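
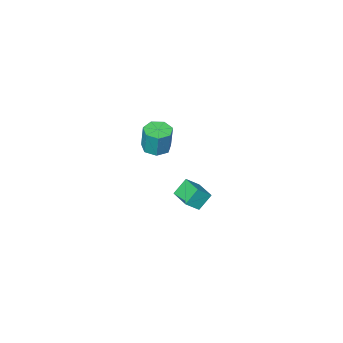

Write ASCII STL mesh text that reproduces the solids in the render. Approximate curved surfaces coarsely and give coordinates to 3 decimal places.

solid 
facet normal -0.659 0.009 0.752
outer loop
vertex -2.237 -2.624 -2.256
vertex -2.104 -1.426 -2.153
vertex -2.876 -2.505 -2.818
endloop
endfacet
facet normal -0.110 -0.990 -0.084
outer loop
vertex -2.236 -2.514 -3.547
vertex -2.237 -2.624 -2.256
vertex -2.876 -2.505 -2.818
endloop
endfacet
facet normal -0.660 0.009 0.751
outer loop
vertex -2.876 -2.505 -2.818
vertex -2.104 -1.426 -2.153
vertex -2.743 -1.307 -2.716
endloop
endfacet
facet normal -0.743 0.138 -0.654
outer loop
vertex -2.743 -1.307 -2.716
vertex -2.236 -2.514 -3.547
vertex -2.876 -2.505 -2.818
endloop
endfacet
facet normal 0.743 -0.139 0.654
outer loop
vertex -2.237 -2.624 -2.256
vertex -1.464 -1.435 -2.882
vertex -2.104 -1.426 -2.153
endloop
endfacet
facet normal -0.110 -0.990 -0.084
outer loop
vertex -1.597 -2.633 -2.984
vertex -2.237 -2.624 -2.256
vertex -2.236 -2.514 -3.547
endloop
endfacet
facet normal 0.743 -0.138 0.655
outer loop
vertex -1.597 -2.633 -2.984
vertex -1.464 -1.435 -2.882
vertex -2.237 -2.624 -2.256
endloop
endfacet
facet normal 0.110 0.990 0.084
outer loop
vertex -2.104 -1.426 -2.153
vertex -1.464 -1.435 -2.882
vertex -2.743 -1.307 -2.716
endloop
endfacet
facet normal -0.743 0.139 -0.655
outer loop
vertex -2.103 -1.316 -3.444
vertex -2.236 -2.514 -3.547
vertex -2.743 -1.307 -2.716
endloop
endfacet
facet normal 0.110 0.990 0.085
outer loop
vertex -2.743 -1.307 -2.716
vertex -1.464 -1.435 -2.882
vertex -2.103 -1.316 -3.444
endloop
endfacet
facet normal 0.660 -0.009 -0.751
outer loop
vertex -2.103 -1.316 -3.444
vertex -1.597 -2.633 -2.984
vertex -2.236 -2.514 -3.547
endloop
endfacet
facet normal 0.659 -0.009 -0.752
outer loop
vertex -1.464 -1.435 -2.882
vertex -1.597 -2.633 -2.984
vertex -2.103 -1.316 -3.444
endloop
endfacet
facet normal -0.034 -0.180 -0.983
outer loop
vertex 1.091 -0.88 2.403
vertex 0.619 -0.452 2.341
vertex 1.251 -0.358 2.302
endloop
endfacet
facet normal 0.957 -0.289 0.021
outer loop
vertex 1.091 -0.88 2.403
vertex 1.251 -0.358 2.302
vertex 1.132 -0.656 3.622
endloop
endfacet
facet normal 0.956 -0.291 0.021
outer loop
vertex 1.132 -0.656 3.622
vertex 1.251 -0.358 2.302
vertex 1.293 -0.134 3.521
endloop
endfacet
facet normal 0.032 0.180 0.983
outer loop
vertex 1.132 -0.656 3.622
vertex 1.293 -0.134 3.521
vertex 0.661 -0.228 3.559
endloop
endfacet
facet normal -0.034 -0.181 -0.983
outer loop
vertex 1.251 -0.358 2.302
vertex 0.619 -0.452 2.341
vertex 0.936 0.093 2.23
endloop
endfacet
facet normal 0.822 0.554 -0.130
outer loop
vertex 1.251 -0.358 2.302
vertex 0.936 0.093 2.23
vertex 1.293 -0.134 3.521
endloop
endfacet
facet normal 0.822 0.555 -0.130
outer loop
vertex 1.293 -0.134 3.521
vertex 0.936 0.093 2.23
vertex 0.977 0.317 3.448
endloop
endfacet
facet normal 0.032 0.182 0.983
outer loop
vertex 1.293 -0.134 3.521
vertex 0.977 0.317 3.448
vertex 0.661 -0.228 3.559
endloop
endfacet
facet normal -0.033 -0.181 -0.983
outer loop
vertex 0.936 0.093 2.23
vertex 0.619 -0.452 2.341
vertex 0.382 0.134 2.241
endloop
endfacet
facet normal 0.069 0.981 -0.183
outer loop
vertex 0.936 0.093 2.23
vertex 0.382 0.134 2.241
vertex 0.977 0.317 3.448
endloop
endfacet
facet normal 0.069 0.981 -0.183
outer loop
vertex 0.977 0.317 3.448
vertex 0.382 0.134 2.241
vertex 0.423 0.358 3.46
endloop
endfacet
facet normal 0.035 0.180 0.983
outer loop
vertex 0.977 0.317 3.448
vertex 0.423 0.358 3.46
vertex 0.661 -0.228 3.559
endloop
endfacet
facet normal -0.032 -0.181 -0.983
outer loop
vertex 0.382 0.134 2.241
vertex 0.619 -0.452 2.341
vertex 0.007 -0.267 2.327
endloop
endfacet
facet normal -0.737 0.668 -0.098
outer loop
vertex 0.382 0.134 2.241
vertex 0.007 -0.267 2.327
vertex 0.423 0.358 3.46
endloop
endfacet
facet normal -0.737 0.668 -0.098
outer loop
vertex 0.423 0.358 3.46
vertex 0.007 -0.267 2.327
vertex 0.048 -0.043 3.546
endloop
endfacet
facet normal 0.033 0.180 0.983
outer loop
vertex 0.423 0.358 3.46
vertex 0.048 -0.043 3.546
vertex 0.661 -0.228 3.559
endloop
endfacet
facet normal -0.032 -0.182 -0.983
outer loop
vertex 0.007 -0.267 2.327
vertex 0.619 -0.452 2.341
vertex 0.093 -0.807 2.424
endloop
endfacet
facet normal -0.987 -0.146 0.060
outer loop
vertex 0.007 -0.267 2.327
vertex 0.093 -0.807 2.424
vertex 0.048 -0.043 3.546
endloop
endfacet
facet normal -0.987 -0.148 0.061
outer loop
vertex 0.048 -0.043 3.546
vertex 0.093 -0.807 2.424
vertex 0.135 -0.583 3.643
endloop
endfacet
facet normal 0.034 0.182 0.983
outer loop
vertex 0.048 -0.043 3.546
vertex 0.135 -0.583 3.643
vertex 0.661 -0.228 3.559
endloop
endfacet
facet normal -0.034 -0.179 -0.983
outer loop
vertex 0.093 -0.807 2.424
vertex 0.619 -0.452 2.341
vertex 0.575 -1.08 2.457
endloop
endfacet
facet normal -0.494 -0.852 0.174
outer loop
vertex 0.093 -0.807 2.424
vertex 0.575 -1.08 2.457
vertex 0.135 -0.583 3.643
endloop
endfacet
facet normal -0.494 -0.852 0.174
outer loop
vertex 0.135 -0.583 3.643
vertex 0.575 -1.08 2.457
vertex 0.617 -0.856 3.676
endloop
endfacet
facet normal 0.035 0.181 0.983
outer loop
vertex 0.135 -0.583 3.643
vertex 0.617 -0.856 3.676
vertex 0.661 -0.228 3.559
endloop
endfacet
facet normal -0.033 -0.179 -0.983
outer loop
vertex 0.575 -1.08 2.457
vertex 0.619 -0.452 2.341
vertex 1.091 -0.88 2.403
endloop
endfacet
facet normal 0.371 -0.915 0.155
outer loop
vertex 0.575 -1.08 2.457
vertex 1.091 -0.88 2.403
vertex 0.617 -0.856 3.676
endloop
endfacet
facet normal 0.372 -0.915 0.156
outer loop
vertex 0.617 -0.856 3.676
vertex 1.091 -0.88 2.403
vertex 1.132 -0.656 3.622
endloop
endfacet
facet normal 0.033 0.181 0.983
outer loop
vertex 0.617 -0.856 3.676
vertex 1.132 -0.656 3.622
vertex 0.661 -0.228 3.559
endloop
endfacet

endsolid


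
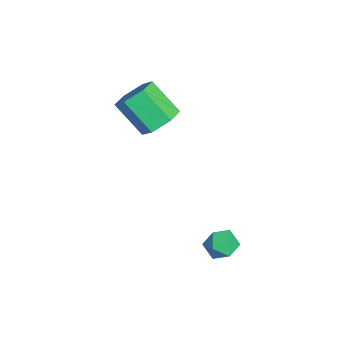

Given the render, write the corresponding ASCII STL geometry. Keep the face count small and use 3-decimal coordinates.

solid 
facet normal 0.448 0.559 -0.698
outer loop
vertex -2.581 -3.075 2.425
vertex -3.2 -3.424 1.749
vertex -3.428 -2.614 2.251
endloop
endfacet
facet normal 0.229 0.683 0.693
outer loop
vertex -2.581 -3.075 2.425
vertex -3.428 -2.614 2.251
vertex -3.441 -4.147 3.766
endloop
endfacet
facet normal 0.230 0.683 0.693
outer loop
vertex -3.441 -4.147 3.766
vertex -3.428 -2.614 2.251
vertex -4.288 -3.685 3.592
endloop
endfacet
facet normal -0.448 -0.558 0.699
outer loop
vertex -3.441 -4.147 3.766
vertex -4.288 -3.685 3.592
vertex -4.06 -4.496 3.091
endloop
endfacet
facet normal 0.447 0.559 -0.698
outer loop
vertex -3.428 -2.614 2.251
vertex -3.2 -3.424 1.749
vertex -4.047 -2.962 1.576
endloop
endfacet
facet normal -0.633 0.750 0.193
outer loop
vertex -3.428 -2.614 2.251
vertex -4.047 -2.962 1.576
vertex -4.288 -3.685 3.592
endloop
endfacet
facet normal -0.634 0.749 0.193
outer loop
vertex -4.288 -3.685 3.592
vertex -4.047 -2.962 1.576
vertex -4.906 -4.034 2.917
endloop
endfacet
facet normal -0.448 -0.558 0.699
outer loop
vertex -4.288 -3.685 3.592
vertex -4.906 -4.034 2.917
vertex -4.06 -4.496 3.091
endloop
endfacet
facet normal 0.447 0.558 -0.699
outer loop
vertex -4.047 -2.962 1.576
vertex -3.2 -3.424 1.749
vertex -3.819 -3.773 1.074
endloop
endfacet
facet normal -0.864 0.067 -0.500
outer loop
vertex -4.047 -2.962 1.576
vertex -3.819 -3.773 1.074
vertex -4.906 -4.034 2.917
endloop
endfacet
facet normal -0.864 0.068 -0.500
outer loop
vertex -4.906 -4.034 2.917
vertex -3.819 -3.773 1.074
vertex -4.679 -4.845 2.415
endloop
endfacet
facet normal -0.448 -0.558 0.698
outer loop
vertex -4.906 -4.034 2.917
vertex -4.679 -4.845 2.415
vertex -4.06 -4.496 3.091
endloop
endfacet
facet normal 0.448 0.558 -0.699
outer loop
vertex -3.819 -3.773 1.074
vertex -3.2 -3.424 1.749
vertex -2.972 -4.235 1.248
endloop
endfacet
facet normal -0.230 -0.683 -0.693
outer loop
vertex -3.819 -3.773 1.074
vertex -2.972 -4.235 1.248
vertex -4.679 -4.845 2.415
endloop
endfacet
facet normal -0.230 -0.683 -0.693
outer loop
vertex -4.679 -4.845 2.415
vertex -2.972 -4.235 1.248
vertex -3.832 -5.306 2.589
endloop
endfacet
facet normal -0.448 -0.559 0.698
outer loop
vertex -4.679 -4.845 2.415
vertex -3.832 -5.306 2.589
vertex -4.06 -4.496 3.091
endloop
endfacet
facet normal 0.448 0.558 -0.699
outer loop
vertex -2.972 -4.235 1.248
vertex -3.2 -3.424 1.749
vertex -2.354 -3.886 1.923
endloop
endfacet
facet normal 0.633 -0.750 -0.192
outer loop
vertex -2.972 -4.235 1.248
vertex -2.354 -3.886 1.923
vertex -3.832 -5.306 2.589
endloop
endfacet
facet normal 0.633 -0.750 -0.194
outer loop
vertex -3.832 -5.306 2.589
vertex -2.354 -3.886 1.923
vertex -3.213 -4.958 3.264
endloop
endfacet
facet normal -0.447 -0.559 0.698
outer loop
vertex -3.832 -5.306 2.589
vertex -3.213 -4.958 3.264
vertex -4.06 -4.496 3.091
endloop
endfacet
facet normal 0.448 0.558 -0.698
outer loop
vertex -2.354 -3.886 1.923
vertex -3.2 -3.424 1.749
vertex -2.581 -3.075 2.425
endloop
endfacet
facet normal 0.864 -0.067 0.499
outer loop
vertex -2.354 -3.886 1.923
vertex -2.581 -3.075 2.425
vertex -3.213 -4.958 3.264
endloop
endfacet
facet normal 0.863 -0.067 0.500
outer loop
vertex -3.213 -4.958 3.264
vertex -2.581 -3.075 2.425
vertex -3.441 -4.147 3.766
endloop
endfacet
facet normal -0.447 -0.558 0.699
outer loop
vertex -3.213 -4.958 3.264
vertex -3.441 -4.147 3.766
vertex -4.06 -4.496 3.091
endloop
endfacet
facet normal -0.136 0.197 0.971
outer loop
vertex 0.847 -1.021 -1.893
vertex 1.134 -1.754 -1.704
vertex 1.639 -1.124 -1.761
endloop
endfacet
facet normal 0.002 0.794 0.608
outer loop
vertex 0.847 -1.021 -1.893
vertex 1.639 -1.124 -1.761
vertex 1.388 -0.656 -2.372
endloop
endfacet
facet normal -0.495 0.863 0.098
outer loop
vertex 0.847 -1.021 -1.893
vertex 1.388 -0.656 -2.372
vertex 0.728 -0.998 -2.693
endloop
endfacet
facet normal -0.940 0.308 0.149
outer loop
vertex 0.847 -1.021 -1.893
vertex 0.728 -0.998 -2.693
vertex 0.571 -1.676 -2.28
endloop
endfacet
facet normal -0.718 -0.104 0.688
outer loop
vertex 0.847 -1.021 -1.893
vertex 0.571 -1.676 -2.28
vertex 1.134 -1.754 -1.704
endloop
endfacet
facet normal 0.636 0.716 0.287
outer loop
vertex 1.388 -0.656 -2.372
vertex 1.639 -1.124 -1.761
vertex 2.009 -1.164 -2.48
endloop
endfacet
facet normal 0.412 -0.251 0.876
outer loop
vertex 1.639 -1.124 -1.761
vertex 1.134 -1.754 -1.704
vertex 1.852 -1.842 -2.067
endloop
endfacet
facet normal -0.530 -0.737 0.419
outer loop
vertex 1.134 -1.754 -1.704
vertex 0.571 -1.676 -2.28
vertex 1.192 -2.184 -2.388
endloop
endfacet
facet normal -0.889 -0.070 -0.453
outer loop
vertex 0.571 -1.676 -2.28
vertex 0.728 -0.998 -2.693
vertex 0.941 -1.716 -2.999
endloop
endfacet
facet normal -0.169 0.828 -0.535
outer loop
vertex 0.728 -0.998 -2.693
vertex 1.388 -0.656 -2.372
vertex 1.446 -1.086 -3.056
endloop
endfacet
facet normal 0.940 -0.308 -0.149
outer loop
vertex 1.733 -1.819 -2.867
vertex 2.009 -1.164 -2.48
vertex 1.852 -1.842 -2.067
endloop
endfacet
facet normal 0.495 -0.863 -0.098
outer loop
vertex 1.733 -1.819 -2.867
vertex 1.852 -1.842 -2.067
vertex 1.192 -2.184 -2.388
endloop
endfacet
facet normal -0.002 -0.794 -0.608
outer loop
vertex 1.733 -1.819 -2.867
vertex 1.192 -2.184 -2.388
vertex 0.941 -1.716 -2.999
endloop
endfacet
facet normal 0.136 -0.197 -0.971
outer loop
vertex 1.733 -1.819 -2.867
vertex 0.941 -1.716 -2.999
vertex 1.446 -1.086 -3.056
endloop
endfacet
facet normal 0.718 0.104 -0.688
outer loop
vertex 1.733 -1.819 -2.867
vertex 1.446 -1.086 -3.056
vertex 2.009 -1.164 -2.48
endloop
endfacet
facet normal 0.889 0.070 0.453
outer loop
vertex 1.852 -1.842 -2.067
vertex 2.009 -1.164 -2.48
vertex 1.639 -1.124 -1.761
endloop
endfacet
facet normal 0.169 -0.828 0.535
outer loop
vertex 1.192 -2.184 -2.388
vertex 1.852 -1.842 -2.067
vertex 1.134 -1.754 -1.704
endloop
endfacet
facet normal -0.636 -0.716 -0.287
outer loop
vertex 0.941 -1.716 -2.999
vertex 1.192 -2.184 -2.388
vertex 0.571 -1.676 -2.28
endloop
endfacet
facet normal -0.412 0.251 -0.876
outer loop
vertex 1.446 -1.086 -3.056
vertex 0.941 -1.716 -2.999
vertex 0.728 -0.998 -2.693
endloop
endfacet
facet normal 0.530 0.737 -0.419
outer loop
vertex 2.009 -1.164 -2.48
vertex 1.446 -1.086 -3.056
vertex 1.388 -0.656 -2.372
endloop
endfacet

endsolid


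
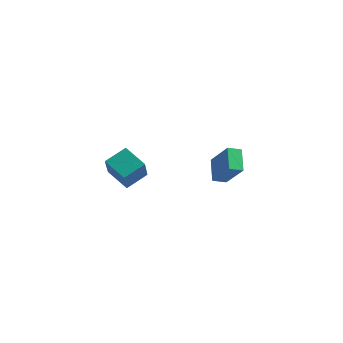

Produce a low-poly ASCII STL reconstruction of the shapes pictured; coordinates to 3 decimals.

solid 
facet normal -0.875 0.166 0.456
outer loop
vertex -3.96 -0.037 0.79
vertex -3.35 1.238 1.496
vertex -4.594 1.187 -0.873
endloop
endfacet
facet normal -0.386 -0.807 -0.447
outer loop
vertex -3.09 0.902 -1.656
vertex -3.96 -0.037 0.79
vertex -4.594 1.187 -0.873
endloop
endfacet
facet normal -0.875 0.165 0.456
outer loop
vertex -4.594 1.187 -0.873
vertex -3.35 1.238 1.496
vertex -3.985 2.462 -0.167
endloop
endfacet
facet normal -0.294 0.567 -0.770
outer loop
vertex -3.985 2.462 -0.167
vertex -3.09 0.902 -1.656
vertex -4.594 1.187 -0.873
endloop
endfacet
facet normal 0.293 -0.567 0.770
outer loop
vertex -3.96 -0.037 0.79
vertex -1.846 0.953 0.713
vertex -3.35 1.238 1.496
endloop
endfacet
facet normal -0.385 -0.807 -0.447
outer loop
vertex -2.455 -0.322 0.007
vertex -3.96 -0.037 0.79
vertex -3.09 0.902 -1.656
endloop
endfacet
facet normal 0.293 -0.567 0.770
outer loop
vertex -2.455 -0.322 0.007
vertex -1.846 0.953 0.713
vertex -3.96 -0.037 0.79
endloop
endfacet
facet normal 0.386 0.807 0.447
outer loop
vertex -3.35 1.238 1.496
vertex -1.846 0.953 0.713
vertex -3.985 2.462 -0.167
endloop
endfacet
facet normal -0.293 0.567 -0.770
outer loop
vertex -2.48 2.177 -0.95
vertex -3.09 0.902 -1.656
vertex -3.985 2.462 -0.167
endloop
endfacet
facet normal 0.385 0.807 0.447
outer loop
vertex -3.985 2.462 -0.167
vertex -1.846 0.953 0.713
vertex -2.48 2.177 -0.95
endloop
endfacet
facet normal 0.874 -0.166 -0.456
outer loop
vertex -2.48 2.177 -0.95
vertex -2.455 -0.322 0.007
vertex -3.09 0.902 -1.656
endloop
endfacet
facet normal 0.875 -0.166 -0.455
outer loop
vertex -1.846 0.953 0.713
vertex -2.455 -0.322 0.007
vertex -2.48 2.177 -0.95
endloop
endfacet
facet normal -0.630 0.233 -0.741
outer loop
vertex 2.331 1.362 2.111
vertex 2.877 1.984 1.842
vertex 3.063 0.307 1.156
endloop
endfacet
facet normal -0.628 -0.715 0.309
outer loop
vertex 4.443 -0.204 2.778
vertex 2.331 1.362 2.111
vertex 3.063 0.307 1.156
endloop
endfacet
facet normal -0.630 0.233 -0.741
outer loop
vertex 3.063 0.307 1.156
vertex 2.877 1.984 1.842
vertex 3.609 0.928 0.887
endloop
endfacet
facet normal 0.457 -0.660 -0.597
outer loop
vertex 3.609 0.928 0.887
vertex 4.443 -0.204 2.778
vertex 3.063 0.307 1.156
endloop
endfacet
facet normal -0.457 0.659 0.597
outer loop
vertex 2.331 1.362 2.111
vertex 4.257 1.473 3.464
vertex 2.877 1.984 1.842
endloop
endfacet
facet normal -0.628 -0.715 0.309
outer loop
vertex 3.711 0.852 3.733
vertex 2.331 1.362 2.111
vertex 4.443 -0.204 2.778
endloop
endfacet
facet normal -0.457 0.660 0.596
outer loop
vertex 3.711 0.852 3.733
vertex 4.257 1.473 3.464
vertex 2.331 1.362 2.111
endloop
endfacet
facet normal 0.628 0.715 -0.309
outer loop
vertex 2.877 1.984 1.842
vertex 4.257 1.473 3.464
vertex 3.609 0.928 0.887
endloop
endfacet
facet normal 0.457 -0.659 -0.597
outer loop
vertex 4.989 0.418 2.509
vertex 4.443 -0.204 2.778
vertex 3.609 0.928 0.887
endloop
endfacet
facet normal 0.627 0.715 -0.309
outer loop
vertex 3.609 0.928 0.887
vertex 4.257 1.473 3.464
vertex 4.989 0.418 2.509
endloop
endfacet
facet normal 0.630 -0.233 0.741
outer loop
vertex 4.989 0.418 2.509
vertex 3.711 0.852 3.733
vertex 4.443 -0.204 2.778
endloop
endfacet
facet normal 0.630 -0.233 0.741
outer loop
vertex 4.257 1.473 3.464
vertex 3.711 0.852 3.733
vertex 4.989 0.418 2.509
endloop
endfacet

endsolid


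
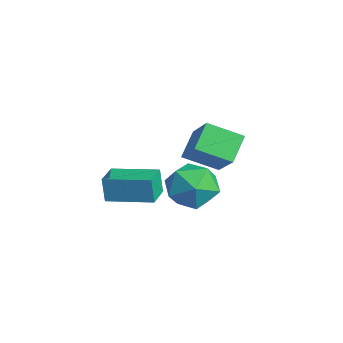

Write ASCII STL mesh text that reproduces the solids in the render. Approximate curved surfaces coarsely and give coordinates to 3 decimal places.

solid 
facet normal -0.595 -0.792 -0.135
outer loop
vertex -3.344 0.516 -2.766
vertex -4.152 1.143 -2.882
vertex -3.172 0.555 -3.751
endloop
endfacet
facet normal 0.785 -0.609 0.113
outer loop
vertex -2.148 1.917 -3.518
vertex -3.344 0.516 -2.766
vertex -3.172 0.555 -3.751
endloop
endfacet
facet normal -0.596 -0.792 -0.136
outer loop
vertex -3.172 0.555 -3.751
vertex -4.152 1.143 -2.882
vertex -3.98 1.183 -3.867
endloop
endfacet
facet normal 0.172 0.039 -0.984
outer loop
vertex -3.98 1.183 -3.867
vertex -2.148 1.917 -3.518
vertex -3.172 0.555 -3.751
endloop
endfacet
facet normal -0.172 -0.039 0.984
outer loop
vertex -3.344 0.516 -2.766
vertex -3.128 2.505 -2.649
vertex -4.152 1.143 -2.882
endloop
endfacet
facet normal 0.785 -0.610 0.112
outer loop
vertex -2.32 1.877 -2.533
vertex -3.344 0.516 -2.766
vertex -2.148 1.917 -3.518
endloop
endfacet
facet normal -0.172 -0.039 0.984
outer loop
vertex -2.32 1.877 -2.533
vertex -3.128 2.505 -2.649
vertex -3.344 0.516 -2.766
endloop
endfacet
facet normal -0.785 0.609 -0.112
outer loop
vertex -4.152 1.143 -2.882
vertex -3.128 2.505 -2.649
vertex -3.98 1.183 -3.867
endloop
endfacet
facet normal 0.172 0.039 -0.984
outer loop
vertex -2.956 2.544 -3.634
vertex -2.148 1.917 -3.518
vertex -3.98 1.183 -3.867
endloop
endfacet
facet normal -0.785 0.610 -0.113
outer loop
vertex -3.98 1.183 -3.867
vertex -3.128 2.505 -2.649
vertex -2.956 2.544 -3.634
endloop
endfacet
facet normal 0.595 0.792 0.136
outer loop
vertex -2.956 2.544 -3.634
vertex -2.32 1.877 -2.533
vertex -2.148 1.917 -3.518
endloop
endfacet
facet normal 0.596 0.792 0.135
outer loop
vertex -3.128 2.505 -2.649
vertex -2.32 1.877 -2.533
vertex -2.956 2.544 -3.634
endloop
endfacet
facet normal -0.522 0.581 0.624
outer loop
vertex -1.653 3.091 -0.07
vertex -0.352 3.006 1.097
vertex -1.098 4.171 -0.612
endloop
endfacet
facet normal -0.744 0.048 -0.667
outer loop
vertex -0.508 3.514 -1.317
vertex -1.653 3.091 -0.07
vertex -1.098 4.171 -0.612
endloop
endfacet
facet normal -0.522 0.581 0.624
outer loop
vertex -1.098 4.171 -0.612
vertex -0.352 3.006 1.097
vertex 0.203 4.086 0.556
endloop
endfacet
facet normal 0.418 0.812 -0.407
outer loop
vertex 0.203 4.086 0.556
vertex -0.508 3.514 -1.317
vertex -1.098 4.171 -0.612
endloop
endfacet
facet normal -0.418 -0.812 0.407
outer loop
vertex -1.653 3.091 -0.07
vertex 0.238 2.349 0.392
vertex -0.352 3.006 1.097
endloop
endfacet
facet normal -0.744 0.048 -0.667
outer loop
vertex -1.063 2.434 -0.776
vertex -1.653 3.091 -0.07
vertex -0.508 3.514 -1.317
endloop
endfacet
facet normal -0.418 -0.812 0.407
outer loop
vertex -1.063 2.434 -0.776
vertex 0.238 2.349 0.392
vertex -1.653 3.091 -0.07
endloop
endfacet
facet normal 0.744 -0.048 0.667
outer loop
vertex -0.352 3.006 1.097
vertex 0.238 2.349 0.392
vertex 0.203 4.086 0.556
endloop
endfacet
facet normal 0.418 0.812 -0.407
outer loop
vertex 0.793 3.429 -0.15
vertex -0.508 3.514 -1.317
vertex 0.203 4.086 0.556
endloop
endfacet
facet normal 0.744 -0.048 0.666
outer loop
vertex 0.203 4.086 0.556
vertex 0.238 2.349 0.392
vertex 0.793 3.429 -0.15
endloop
endfacet
facet normal 0.522 -0.581 -0.624
outer loop
vertex 0.793 3.429 -0.15
vertex -1.063 2.434 -0.776
vertex -0.508 3.514 -1.317
endloop
endfacet
facet normal 0.522 -0.581 -0.624
outer loop
vertex 0.238 2.349 0.392
vertex -1.063 2.434 -0.776
vertex 0.793 3.429 -0.15
endloop
endfacet
facet normal -0.280 0.024 0.960
outer loop
vertex -3.54 3.699 -2.873
vertex -2.816 2.942 -2.643
vertex -2.544 3.978 -2.59
endloop
endfacet
facet normal -0.371 0.661 0.652
outer loop
vertex -3.54 3.699 -2.873
vertex -2.544 3.978 -2.59
vertex -3.038 4.492 -3.392
endloop
endfacet
facet normal -0.811 0.577 0.096
outer loop
vertex -3.54 3.699 -2.873
vertex -3.038 4.492 -3.392
vertex -3.614 3.773 -3.941
endloop
endfacet
facet normal -0.992 -0.112 0.061
outer loop
vertex -3.54 3.699 -2.873
vertex -3.614 3.773 -3.941
vertex -3.477 2.815 -3.478
endloop
endfacet
facet normal -0.664 -0.454 0.594
outer loop
vertex -3.54 3.699 -2.873
vertex -3.477 2.815 -3.478
vertex -2.816 2.942 -2.643
endloop
endfacet
facet normal 0.261 0.878 0.402
outer loop
vertex -3.038 4.492 -3.392
vertex -2.544 3.978 -2.59
vertex -2.003 4.225 -3.482
endloop
endfacet
facet normal 0.409 -0.153 0.900
outer loop
vertex -2.544 3.978 -2.59
vertex -2.816 2.942 -2.643
vertex -1.866 3.267 -3.019
endloop
endfacet
facet normal -0.212 -0.927 0.309
outer loop
vertex -2.816 2.942 -2.643
vertex -3.477 2.815 -3.478
vertex -2.442 2.548 -3.568
endloop
endfacet
facet normal -0.743 -0.374 -0.554
outer loop
vertex -3.477 2.815 -3.478
vertex -3.614 3.773 -3.941
vertex -2.936 3.062 -4.37
endloop
endfacet
facet normal -0.451 0.741 -0.498
outer loop
vertex -3.614 3.773 -3.941
vertex -3.038 4.492 -3.392
vertex -2.664 4.098 -4.317
endloop
endfacet
facet normal 0.992 0.112 -0.061
outer loop
vertex -1.94 3.341 -4.087
vertex -2.003 4.225 -3.482
vertex -1.866 3.267 -3.019
endloop
endfacet
facet normal 0.811 -0.577 -0.096
outer loop
vertex -1.94 3.341 -4.087
vertex -1.866 3.267 -3.019
vertex -2.442 2.548 -3.568
endloop
endfacet
facet normal 0.371 -0.661 -0.652
outer loop
vertex -1.94 3.341 -4.087
vertex -2.442 2.548 -3.568
vertex -2.936 3.062 -4.37
endloop
endfacet
facet normal 0.280 -0.024 -0.960
outer loop
vertex -1.94 3.341 -4.087
vertex -2.936 3.062 -4.37
vertex -2.664 4.098 -4.317
endloop
endfacet
facet normal 0.664 0.454 -0.594
outer loop
vertex -1.94 3.341 -4.087
vertex -2.664 4.098 -4.317
vertex -2.003 4.225 -3.482
endloop
endfacet
facet normal 0.743 0.374 0.554
outer loop
vertex -1.866 3.267 -3.019
vertex -2.003 4.225 -3.482
vertex -2.544 3.978 -2.59
endloop
endfacet
facet normal 0.451 -0.741 0.498
outer loop
vertex -2.442 2.548 -3.568
vertex -1.866 3.267 -3.019
vertex -2.816 2.942 -2.643
endloop
endfacet
facet normal -0.261 -0.878 -0.402
outer loop
vertex -2.936 3.062 -4.37
vertex -2.442 2.548 -3.568
vertex -3.477 2.815 -3.478
endloop
endfacet
facet normal -0.409 0.153 -0.900
outer loop
vertex -2.664 4.098 -4.317
vertex -2.936 3.062 -4.37
vertex -3.614 3.773 -3.941
endloop
endfacet
facet normal 0.212 0.927 -0.309
outer loop
vertex -2.003 4.225 -3.482
vertex -2.664 4.098 -4.317
vertex -3.038 4.492 -3.392
endloop
endfacet

endsolid


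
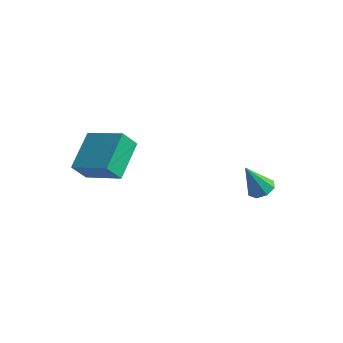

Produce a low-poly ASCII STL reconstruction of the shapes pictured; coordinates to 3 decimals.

solid 
facet normal -0.906 0.109 -0.410
outer loop
vertex -3.0 -4.396 0.272
vertex -3.159 -2.644 1.091
vertex -2.567 -3.963 -0.569
endloop
endfacet
facet normal 0.082 -0.903 -0.422
outer loop
vertex -0.801 -4.176 0.229
vertex -3.0 -4.396 0.272
vertex -2.567 -3.963 -0.569
endloop
endfacet
facet normal -0.906 0.110 -0.410
outer loop
vertex -2.567 -3.963 -0.569
vertex -3.159 -2.644 1.091
vertex -2.726 -2.212 0.25
endloop
endfacet
facet normal 0.416 0.416 -0.809
outer loop
vertex -2.726 -2.212 0.25
vertex -0.801 -4.176 0.229
vertex -2.567 -3.963 -0.569
endloop
endfacet
facet normal -0.416 -0.416 0.809
outer loop
vertex -3.0 -4.396 0.272
vertex -1.393 -2.857 1.889
vertex -3.159 -2.644 1.091
endloop
endfacet
facet normal 0.082 -0.903 -0.422
outer loop
vertex -1.234 -4.608 1.07
vertex -3.0 -4.396 0.272
vertex -0.801 -4.176 0.229
endloop
endfacet
facet normal -0.415 -0.416 0.809
outer loop
vertex -1.234 -4.608 1.07
vertex -1.393 -2.857 1.889
vertex -3.0 -4.396 0.272
endloop
endfacet
facet normal -0.082 0.903 0.422
outer loop
vertex -3.159 -2.644 1.091
vertex -1.393 -2.857 1.889
vertex -2.726 -2.212 0.25
endloop
endfacet
facet normal 0.415 0.416 -0.809
outer loop
vertex -0.96 -2.424 1.048
vertex -0.801 -4.176 0.229
vertex -2.726 -2.212 0.25
endloop
endfacet
facet normal -0.082 0.903 0.422
outer loop
vertex -2.726 -2.212 0.25
vertex -1.393 -2.857 1.889
vertex -0.96 -2.424 1.048
endloop
endfacet
facet normal 0.906 -0.109 0.410
outer loop
vertex -0.96 -2.424 1.048
vertex -1.234 -4.608 1.07
vertex -0.801 -4.176 0.229
endloop
endfacet
facet normal 0.906 -0.109 0.410
outer loop
vertex -1.393 -2.857 1.889
vertex -1.234 -4.608 1.07
vertex -0.96 -2.424 1.048
endloop
endfacet
facet normal 0.385 0.210 -0.898
outer loop
vertex 3.265 2.273 -3.609
vertex 2.876 1.803 -3.886
vertex 2.812 2.458 -3.76
endloop
endfacet
facet normal 0.109 0.775 0.622
outer loop
vertex 3.265 2.273 -3.609
vertex 2.812 2.458 -3.76
vertex 2.244 1.457 -2.414
endloop
endfacet
facet normal 0.386 0.210 -0.898
outer loop
vertex 2.812 2.458 -3.76
vertex 2.876 1.803 -3.886
vertex 2.396 2.26 -3.985
endloop
endfacet
facet normal -0.547 0.765 0.338
outer loop
vertex 2.812 2.458 -3.76
vertex 2.396 2.26 -3.985
vertex 2.244 1.457 -2.414
endloop
endfacet
facet normal 0.387 0.212 -0.898
outer loop
vertex 2.396 2.26 -3.985
vertex 2.876 1.803 -3.886
vertex 2.261 1.794 -4.153
endloop
endfacet
facet normal -0.964 0.264 0.042
outer loop
vertex 2.396 2.26 -3.985
vertex 2.261 1.794 -4.153
vertex 2.244 1.457 -2.414
endloop
endfacet
facet normal 0.387 0.211 -0.898
outer loop
vertex 2.261 1.794 -4.153
vertex 2.876 1.803 -3.886
vertex 2.487 1.334 -4.164
endloop
endfacet
facet normal -0.894 -0.437 -0.093
outer loop
vertex 2.261 1.794 -4.153
vertex 2.487 1.334 -4.164
vertex 2.244 1.457 -2.414
endloop
endfacet
facet normal 0.386 0.212 -0.898
outer loop
vertex 2.487 1.334 -4.164
vertex 2.876 1.803 -3.886
vertex 2.941 1.148 -4.013
endloop
endfacet
facet normal -0.382 -0.924 0.012
outer loop
vertex 2.487 1.334 -4.164
vertex 2.941 1.148 -4.013
vertex 2.244 1.457 -2.414
endloop
endfacet
facet normal 0.384 0.212 -0.898
outer loop
vertex 2.941 1.148 -4.013
vertex 2.876 1.803 -3.886
vertex 3.357 1.347 -3.788
endloop
endfacet
facet normal 0.276 -0.914 0.297
outer loop
vertex 2.941 1.148 -4.013
vertex 3.357 1.347 -3.788
vertex 2.244 1.457 -2.414
endloop
endfacet
facet normal 0.385 0.213 -0.898
outer loop
vertex 3.357 1.347 -3.788
vertex 2.876 1.803 -3.886
vertex 3.491 1.813 -3.62
endloop
endfacet
facet normal 0.691 -0.413 0.593
outer loop
vertex 3.357 1.347 -3.788
vertex 3.491 1.813 -3.62
vertex 2.244 1.457 -2.414
endloop
endfacet
facet normal 0.385 0.211 -0.898
outer loop
vertex 3.491 1.813 -3.62
vertex 2.876 1.803 -3.886
vertex 3.265 2.273 -3.609
endloop
endfacet
facet normal 0.622 0.288 0.728
outer loop
vertex 3.491 1.813 -3.62
vertex 3.265 2.273 -3.609
vertex 2.244 1.457 -2.414
endloop
endfacet

endsolid


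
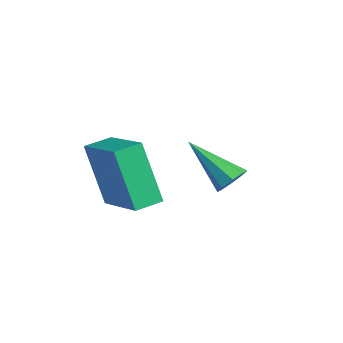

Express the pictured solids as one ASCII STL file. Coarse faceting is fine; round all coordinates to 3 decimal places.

solid 
facet normal -0.925 -0.092 -0.369
outer loop
vertex -1.54 -1.712 1.72
vertex -1.655 -0.884 1.802
vertex -0.816 -1.426 -0.165
endloop
endfacet
facet normal 0.137 -0.986 -0.097
outer loop
vertex 0.895 -1.256 0.518
vertex -1.54 -1.712 1.72
vertex -0.816 -1.426 -0.165
endloop
endfacet
facet normal -0.925 -0.092 -0.369
outer loop
vertex -0.816 -1.426 -0.165
vertex -1.655 -0.884 1.802
vertex -0.931 -0.598 -0.083
endloop
endfacet
facet normal 0.355 0.141 -0.924
outer loop
vertex -0.931 -0.598 -0.083
vertex 0.895 -1.256 0.518
vertex -0.816 -1.426 -0.165
endloop
endfacet
facet normal -0.355 -0.141 0.924
outer loop
vertex -1.54 -1.712 1.72
vertex 0.056 -0.714 2.485
vertex -1.655 -0.884 1.802
endloop
endfacet
facet normal 0.137 -0.986 -0.097
outer loop
vertex 0.171 -1.542 2.403
vertex -1.54 -1.712 1.72
vertex 0.895 -1.256 0.518
endloop
endfacet
facet normal -0.355 -0.141 0.924
outer loop
vertex 0.171 -1.542 2.403
vertex 0.056 -0.714 2.485
vertex -1.54 -1.712 1.72
endloop
endfacet
facet normal -0.137 0.986 0.097
outer loop
vertex -1.655 -0.884 1.802
vertex 0.056 -0.714 2.485
vertex -0.931 -0.598 -0.083
endloop
endfacet
facet normal 0.355 0.141 -0.924
outer loop
vertex 0.78 -0.428 0.6
vertex 0.895 -1.256 0.518
vertex -0.931 -0.598 -0.083
endloop
endfacet
facet normal -0.137 0.986 0.097
outer loop
vertex -0.931 -0.598 -0.083
vertex 0.056 -0.714 2.485
vertex 0.78 -0.428 0.6
endloop
endfacet
facet normal 0.925 0.092 0.369
outer loop
vertex 0.78 -0.428 0.6
vertex 0.171 -1.542 2.403
vertex 0.895 -1.256 0.518
endloop
endfacet
facet normal 0.925 0.092 0.369
outer loop
vertex 0.056 -0.714 2.485
vertex 0.171 -1.542 2.403
vertex 0.78 -0.428 0.6
endloop
endfacet
facet normal 0.691 0.417 -0.590
outer loop
vertex -0.495 2.512 0.206
vertex -0.751 2.309 -0.237
vertex -0.785 2.776 0.053
endloop
endfacet
facet normal 0.025 0.521 0.853
outer loop
vertex -0.495 2.512 0.206
vertex -0.785 2.776 0.053
vertex -2.009 1.551 0.837
endloop
endfacet
facet normal 0.691 0.417 -0.590
outer loop
vertex -0.785 2.776 0.053
vertex -0.751 2.309 -0.237
vertex -1.055 2.766 -0.27
endloop
endfacet
facet normal -0.507 0.763 0.400
outer loop
vertex -0.785 2.776 0.053
vertex -1.055 2.766 -0.27
vertex -2.009 1.551 0.837
endloop
endfacet
facet normal 0.692 0.418 -0.588
outer loop
vertex -1.055 2.766 -0.27
vertex -0.751 2.309 -0.237
vertex -1.146 2.489 -0.574
endloop
endfacet
facet normal -0.849 0.491 -0.193
outer loop
vertex -1.055 2.766 -0.27
vertex -1.146 2.489 -0.574
vertex -2.009 1.551 0.837
endloop
endfacet
facet normal 0.692 0.417 -0.589
outer loop
vertex -1.146 2.489 -0.574
vertex -0.751 2.309 -0.237
vertex -1.006 2.107 -0.68
endloop
endfacet
facet normal -0.803 -0.133 -0.580
outer loop
vertex -1.146 2.489 -0.574
vertex -1.006 2.107 -0.68
vertex -2.009 1.551 0.837
endloop
endfacet
facet normal 0.692 0.417 -0.589
outer loop
vertex -1.006 2.107 -0.68
vertex -0.751 2.309 -0.237
vertex -0.716 1.843 -0.526
endloop
endfacet
facet normal -0.395 -0.747 -0.535
outer loop
vertex -1.006 2.107 -0.68
vertex -0.716 1.843 -0.526
vertex -2.009 1.551 0.837
endloop
endfacet
facet normal 0.693 0.417 -0.588
outer loop
vertex -0.716 1.843 -0.526
vertex -0.751 2.309 -0.237
vertex -0.447 1.852 -0.203
endloop
endfacet
facet normal 0.134 -0.987 -0.084
outer loop
vertex -0.716 1.843 -0.526
vertex -0.447 1.852 -0.203
vertex -2.009 1.551 0.837
endloop
endfacet
facet normal 0.692 0.416 -0.590
outer loop
vertex -0.447 1.852 -0.203
vertex -0.751 2.309 -0.237
vertex -0.355 2.129 0.1
endloop
endfacet
facet normal 0.477 -0.716 0.510
outer loop
vertex -0.447 1.852 -0.203
vertex -0.355 2.129 0.1
vertex -2.009 1.551 0.837
endloop
endfacet
facet normal 0.692 0.416 -0.590
outer loop
vertex -0.355 2.129 0.1
vertex -0.751 2.309 -0.237
vertex -0.495 2.512 0.206
endloop
endfacet
facet normal 0.432 -0.091 0.898
outer loop
vertex -0.355 2.129 0.1
vertex -0.495 2.512 0.206
vertex -2.009 1.551 0.837
endloop
endfacet

endsolid


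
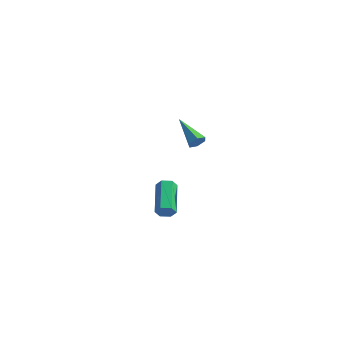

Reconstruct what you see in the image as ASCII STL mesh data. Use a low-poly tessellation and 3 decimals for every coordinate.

solid 
facet normal 0.368 -0.867 -0.337
outer loop
vertex 0.756 -4.545 0.341
vertex 0.583 -4.8 0.808
vertex 0.244 -4.771 0.363
endloop
endfacet
facet normal -0.170 0.293 -0.941
outer loop
vertex 0.756 -4.545 0.341
vertex 0.244 -4.771 0.363
vertex 0.01 -2.785 1.024
endloop
endfacet
facet normal -0.172 0.293 -0.941
outer loop
vertex 0.01 -2.785 1.024
vertex 0.244 -4.771 0.363
vertex -0.502 -3.011 1.047
endloop
endfacet
facet normal -0.368 0.867 0.337
outer loop
vertex 0.01 -2.785 1.024
vertex -0.502 -3.011 1.047
vertex -0.163 -3.04 1.492
endloop
endfacet
facet normal 0.368 -0.867 -0.337
outer loop
vertex 0.244 -4.771 0.363
vertex 0.583 -4.8 0.808
vertex 0.071 -5.026 0.831
endloop
endfacet
facet normal -0.877 -0.203 -0.435
outer loop
vertex 0.244 -4.771 0.363
vertex 0.071 -5.026 0.831
vertex -0.502 -3.011 1.047
endloop
endfacet
facet normal -0.877 -0.203 -0.436
outer loop
vertex -0.502 -3.011 1.047
vertex 0.071 -5.026 0.831
vertex -0.675 -3.266 1.514
endloop
endfacet
facet normal -0.368 0.867 0.337
outer loop
vertex -0.502 -3.011 1.047
vertex -0.675 -3.266 1.514
vertex -0.163 -3.04 1.492
endloop
endfacet
facet normal 0.368 -0.867 -0.337
outer loop
vertex 0.071 -5.026 0.831
vertex 0.583 -4.8 0.808
vertex 0.41 -5.055 1.276
endloop
endfacet
facet normal -0.706 -0.496 0.506
outer loop
vertex 0.071 -5.026 0.831
vertex 0.41 -5.055 1.276
vertex -0.675 -3.266 1.514
endloop
endfacet
facet normal -0.706 -0.496 0.506
outer loop
vertex -0.675 -3.266 1.514
vertex 0.41 -5.055 1.276
vertex -0.336 -3.295 1.959
endloop
endfacet
facet normal -0.368 0.867 0.337
outer loop
vertex -0.675 -3.266 1.514
vertex -0.336 -3.295 1.959
vertex -0.163 -3.04 1.492
endloop
endfacet
facet normal 0.368 -0.867 -0.337
outer loop
vertex 0.41 -5.055 1.276
vertex 0.583 -4.8 0.808
vertex 0.922 -4.829 1.253
endloop
endfacet
facet normal 0.171 -0.292 0.941
outer loop
vertex 0.41 -5.055 1.276
vertex 0.922 -4.829 1.253
vertex -0.336 -3.295 1.959
endloop
endfacet
facet normal 0.170 -0.294 0.941
outer loop
vertex -0.336 -3.295 1.959
vertex 0.922 -4.829 1.253
vertex 0.176 -3.069 1.937
endloop
endfacet
facet normal -0.368 0.867 0.337
outer loop
vertex -0.336 -3.295 1.959
vertex 0.176 -3.069 1.937
vertex -0.163 -3.04 1.492
endloop
endfacet
facet normal 0.368 -0.867 -0.337
outer loop
vertex 0.922 -4.829 1.253
vertex 0.583 -4.8 0.808
vertex 1.095 -4.574 0.786
endloop
endfacet
facet normal 0.877 0.203 0.436
outer loop
vertex 0.922 -4.829 1.253
vertex 1.095 -4.574 0.786
vertex 0.176 -3.069 1.937
endloop
endfacet
facet normal 0.877 0.203 0.435
outer loop
vertex 0.176 -3.069 1.937
vertex 1.095 -4.574 0.786
vertex 0.349 -2.814 1.469
endloop
endfacet
facet normal -0.368 0.867 0.337
outer loop
vertex 0.176 -3.069 1.937
vertex 0.349 -2.814 1.469
vertex -0.163 -3.04 1.492
endloop
endfacet
facet normal 0.368 -0.867 -0.337
outer loop
vertex 1.095 -4.574 0.786
vertex 0.583 -4.8 0.808
vertex 0.756 -4.545 0.341
endloop
endfacet
facet normal 0.706 0.496 -0.506
outer loop
vertex 1.095 -4.574 0.786
vertex 0.756 -4.545 0.341
vertex 0.349 -2.814 1.469
endloop
endfacet
facet normal 0.706 0.496 -0.506
outer loop
vertex 0.349 -2.814 1.469
vertex 0.756 -4.545 0.341
vertex 0.01 -2.785 1.024
endloop
endfacet
facet normal -0.368 0.867 0.337
outer loop
vertex 0.349 -2.814 1.469
vertex 0.01 -2.785 1.024
vertex -0.163 -3.04 1.492
endloop
endfacet
facet normal 0.762 -0.498 -0.414
outer loop
vertex -0.606 3.101 1.118
vertex -0.966 2.854 0.752
vertex -0.716 3.349 0.617
endloop
endfacet
facet normal 0.420 0.847 0.327
outer loop
vertex -0.606 3.101 1.118
vertex -0.716 3.349 0.617
vertex -2.514 3.866 1.588
endloop
endfacet
facet normal 0.763 -0.498 -0.413
outer loop
vertex -0.716 3.349 0.617
vertex -0.966 2.854 0.752
vertex -1.076 3.102 0.25
endloop
endfacet
facet normal -0.042 0.847 -0.529
outer loop
vertex -0.716 3.349 0.617
vertex -1.076 3.102 0.25
vertex -2.514 3.866 1.588
endloop
endfacet
facet normal 0.764 -0.497 -0.413
outer loop
vertex -1.076 3.102 0.25
vertex -0.966 2.854 0.752
vertex -1.325 2.607 0.385
endloop
endfacet
facet normal -0.643 0.117 -0.757
outer loop
vertex -1.076 3.102 0.25
vertex -1.325 2.607 0.385
vertex -2.514 3.866 1.588
endloop
endfacet
facet normal 0.763 -0.499 -0.411
outer loop
vertex -1.325 2.607 0.385
vertex -0.966 2.854 0.752
vertex -1.216 2.36 0.887
endloop
endfacet
facet normal -0.780 -0.611 -0.131
outer loop
vertex -1.325 2.607 0.385
vertex -1.216 2.36 0.887
vertex -2.514 3.866 1.588
endloop
endfacet
facet normal 0.762 -0.499 -0.413
outer loop
vertex -1.216 2.36 0.887
vertex -0.966 2.854 0.752
vertex -0.856 2.607 1.253
endloop
endfacet
facet normal -0.318 -0.611 0.725
outer loop
vertex -1.216 2.36 0.887
vertex -0.856 2.607 1.253
vertex -2.514 3.866 1.588
endloop
endfacet
facet normal 0.762 -0.499 -0.413
outer loop
vertex -0.856 2.607 1.253
vertex -0.966 2.854 0.752
vertex -0.606 3.101 1.118
endloop
endfacet
facet normal 0.282 0.118 0.952
outer loop
vertex -0.856 2.607 1.253
vertex -0.606 3.101 1.118
vertex -2.514 3.866 1.588
endloop
endfacet

endsolid


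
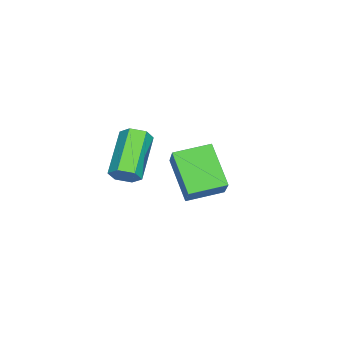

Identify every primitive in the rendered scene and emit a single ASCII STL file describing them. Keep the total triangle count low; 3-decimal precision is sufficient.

solid 
facet normal 0.808 0.038 -0.589
outer loop
vertex 2.845 -3.503 3.458
vertex 2.474 -3.35 2.959
vertex 2.721 -2.889 3.328
endloop
endfacet
facet normal 0.558 0.278 0.782
outer loop
vertex 2.845 -3.503 3.458
vertex 2.721 -2.889 3.328
vertex 1.117 -3.583 4.719
endloop
endfacet
facet normal 0.558 0.277 0.782
outer loop
vertex 1.117 -3.583 4.719
vertex 2.721 -2.889 3.328
vertex 0.994 -2.968 4.589
endloop
endfacet
facet normal -0.807 -0.037 0.590
outer loop
vertex 1.117 -3.583 4.719
vertex 0.994 -2.968 4.589
vertex 0.746 -3.43 4.221
endloop
endfacet
facet normal 0.808 0.038 -0.589
outer loop
vertex 2.721 -2.889 3.328
vertex 2.474 -3.35 2.959
vertex 2.35 -2.736 2.829
endloop
endfacet
facet normal 0.112 0.970 0.214
outer loop
vertex 2.721 -2.889 3.328
vertex 2.35 -2.736 2.829
vertex 0.994 -2.968 4.589
endloop
endfacet
facet normal 0.111 0.971 0.213
outer loop
vertex 0.994 -2.968 4.589
vertex 2.35 -2.736 2.829
vertex 0.623 -2.816 4.09
endloop
endfacet
facet normal -0.807 -0.036 0.589
outer loop
vertex 0.994 -2.968 4.589
vertex 0.623 -2.816 4.09
vertex 0.746 -3.43 4.221
endloop
endfacet
facet normal 0.807 0.038 -0.589
outer loop
vertex 2.35 -2.736 2.829
vertex 2.474 -3.35 2.959
vertex 2.103 -3.197 2.461
endloop
endfacet
facet normal -0.446 0.692 -0.567
outer loop
vertex 2.35 -2.736 2.829
vertex 2.103 -3.197 2.461
vertex 0.623 -2.816 4.09
endloop
endfacet
facet normal -0.446 0.693 -0.567
outer loop
vertex 0.623 -2.816 4.09
vertex 2.103 -3.197 2.461
vertex 0.375 -3.277 3.722
endloop
endfacet
facet normal -0.807 -0.036 0.589
outer loop
vertex 0.623 -2.816 4.09
vertex 0.375 -3.277 3.722
vertex 0.746 -3.43 4.221
endloop
endfacet
facet normal 0.807 0.037 -0.590
outer loop
vertex 2.103 -3.197 2.461
vertex 2.474 -3.35 2.959
vertex 2.226 -3.812 2.591
endloop
endfacet
facet normal -0.558 -0.277 -0.782
outer loop
vertex 2.103 -3.197 2.461
vertex 2.226 -3.812 2.591
vertex 0.375 -3.277 3.722
endloop
endfacet
facet normal -0.558 -0.278 -0.782
outer loop
vertex 0.375 -3.277 3.722
vertex 2.226 -3.812 2.591
vertex 0.499 -3.891 3.852
endloop
endfacet
facet normal -0.808 -0.038 0.589
outer loop
vertex 0.375 -3.277 3.722
vertex 0.499 -3.891 3.852
vertex 0.746 -3.43 4.221
endloop
endfacet
facet normal 0.807 0.036 -0.589
outer loop
vertex 2.226 -3.812 2.591
vertex 2.474 -3.35 2.959
vertex 2.597 -3.964 3.09
endloop
endfacet
facet normal -0.111 -0.971 -0.213
outer loop
vertex 2.226 -3.812 2.591
vertex 2.597 -3.964 3.09
vertex 0.499 -3.891 3.852
endloop
endfacet
facet normal -0.112 -0.970 -0.214
outer loop
vertex 0.499 -3.891 3.852
vertex 2.597 -3.964 3.09
vertex 0.87 -4.044 4.351
endloop
endfacet
facet normal -0.808 -0.038 0.589
outer loop
vertex 0.499 -3.891 3.852
vertex 0.87 -4.044 4.351
vertex 0.746 -3.43 4.221
endloop
endfacet
facet normal 0.807 0.036 -0.589
outer loop
vertex 2.597 -3.964 3.09
vertex 2.474 -3.35 2.959
vertex 2.845 -3.503 3.458
endloop
endfacet
facet normal 0.446 -0.693 0.567
outer loop
vertex 2.597 -3.964 3.09
vertex 2.845 -3.503 3.458
vertex 0.87 -4.044 4.351
endloop
endfacet
facet normal 0.446 -0.692 0.567
outer loop
vertex 0.87 -4.044 4.351
vertex 2.845 -3.503 3.458
vertex 1.117 -3.583 4.719
endloop
endfacet
facet normal -0.807 -0.038 0.589
outer loop
vertex 0.87 -4.044 4.351
vertex 1.117 -3.583 4.719
vertex 0.746 -3.43 4.221
endloop
endfacet
facet normal -0.519 -0.452 0.726
outer loop
vertex -1.458 -2.704 2.202
vertex -2.241 -1.349 2.485
vertex -2.674 -3.164 1.046
endloop
endfacet
facet normal 0.492 -0.852 -0.178
outer loop
vertex -1.579 -2.211 -0.485
vertex -1.458 -2.704 2.202
vertex -2.674 -3.164 1.046
endloop
endfacet
facet normal -0.519 -0.452 0.726
outer loop
vertex -2.674 -3.164 1.046
vertex -2.241 -1.349 2.485
vertex -3.457 -1.809 1.329
endloop
endfacet
facet normal -0.699 -0.265 -0.665
outer loop
vertex -3.457 -1.809 1.329
vertex -1.579 -2.211 -0.485
vertex -2.674 -3.164 1.046
endloop
endfacet
facet normal 0.699 0.265 0.665
outer loop
vertex -1.458 -2.704 2.202
vertex -1.146 -0.396 0.954
vertex -2.241 -1.349 2.485
endloop
endfacet
facet normal 0.492 -0.852 -0.178
outer loop
vertex -0.363 -1.751 0.671
vertex -1.458 -2.704 2.202
vertex -1.579 -2.211 -0.485
endloop
endfacet
facet normal 0.699 0.265 0.665
outer loop
vertex -0.363 -1.751 0.671
vertex -1.146 -0.396 0.954
vertex -1.458 -2.704 2.202
endloop
endfacet
facet normal -0.492 0.852 0.178
outer loop
vertex -2.241 -1.349 2.485
vertex -1.146 -0.396 0.954
vertex -3.457 -1.809 1.329
endloop
endfacet
facet normal -0.699 -0.265 -0.665
outer loop
vertex -2.362 -0.856 -0.202
vertex -1.579 -2.211 -0.485
vertex -3.457 -1.809 1.329
endloop
endfacet
facet normal -0.492 0.852 0.178
outer loop
vertex -3.457 -1.809 1.329
vertex -1.146 -0.396 0.954
vertex -2.362 -0.856 -0.202
endloop
endfacet
facet normal 0.519 0.452 -0.726
outer loop
vertex -2.362 -0.856 -0.202
vertex -0.363 -1.751 0.671
vertex -1.579 -2.211 -0.485
endloop
endfacet
facet normal 0.519 0.452 -0.726
outer loop
vertex -1.146 -0.396 0.954
vertex -0.363 -1.751 0.671
vertex -2.362 -0.856 -0.202
endloop
endfacet

endsolid


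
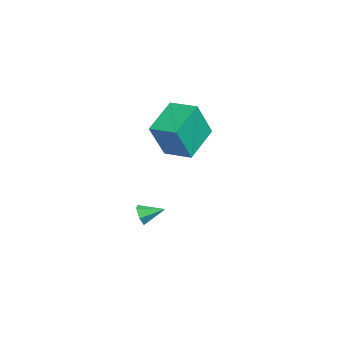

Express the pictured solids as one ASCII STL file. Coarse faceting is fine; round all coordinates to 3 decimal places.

solid 
facet normal -0.356 0.378 -0.855
outer loop
vertex 1.226 -0.014 1.933
vertex 2.181 0.995 1.981
vertex 2.474 -1.146 0.913
endloop
endfacet
facet normal -0.687 -0.726 -0.034
outer loop
vertex 3.219 -1.935 2.699
vertex 1.226 -0.014 1.933
vertex 2.474 -1.146 0.913
endloop
endfacet
facet normal -0.357 0.377 -0.855
outer loop
vertex 2.474 -1.146 0.913
vertex 2.181 0.995 1.981
vertex 3.429 -0.137 0.96
endloop
endfacet
facet normal 0.633 -0.575 -0.518
outer loop
vertex 3.429 -0.137 0.96
vertex 3.219 -1.935 2.699
vertex 2.474 -1.146 0.913
endloop
endfacet
facet normal -0.633 0.575 0.518
outer loop
vertex 1.226 -0.014 1.933
vertex 2.926 0.206 3.767
vertex 2.181 0.995 1.981
endloop
endfacet
facet normal -0.687 -0.726 -0.034
outer loop
vertex 1.971 -0.803 3.72
vertex 1.226 -0.014 1.933
vertex 3.219 -1.935 2.699
endloop
endfacet
facet normal -0.633 0.575 0.518
outer loop
vertex 1.971 -0.803 3.72
vertex 2.926 0.206 3.767
vertex 1.226 -0.014 1.933
endloop
endfacet
facet normal 0.687 0.726 0.034
outer loop
vertex 2.181 0.995 1.981
vertex 2.926 0.206 3.767
vertex 3.429 -0.137 0.96
endloop
endfacet
facet normal 0.633 -0.575 -0.518
outer loop
vertex 4.174 -0.926 2.747
vertex 3.219 -1.935 2.699
vertex 3.429 -0.137 0.96
endloop
endfacet
facet normal 0.687 0.726 0.034
outer loop
vertex 3.429 -0.137 0.96
vertex 2.926 0.206 3.767
vertex 4.174 -0.926 2.747
endloop
endfacet
facet normal 0.356 -0.378 0.855
outer loop
vertex 4.174 -0.926 2.747
vertex 1.971 -0.803 3.72
vertex 3.219 -1.935 2.699
endloop
endfacet
facet normal 0.356 -0.377 0.855
outer loop
vertex 2.926 0.206 3.767
vertex 1.971 -0.803 3.72
vertex 4.174 -0.926 2.747
endloop
endfacet
facet normal -0.196 -0.924 -0.328
outer loop
vertex 2.203 -2.345 -2.448
vertex 2.0 -2.122 -2.955
vertex 2.571 -2.262 -2.901
endloop
endfacet
facet normal 0.770 0.058 0.636
outer loop
vertex 2.203 -2.345 -2.448
vertex 2.571 -2.262 -2.901
vertex 2.22 -1.078 -2.585
endloop
endfacet
facet normal -0.195 -0.924 -0.329
outer loop
vertex 2.571 -2.262 -2.901
vertex 2.0 -2.122 -2.955
vertex 2.369 -2.039 -3.408
endloop
endfacet
facet normal 0.918 0.331 -0.220
outer loop
vertex 2.571 -2.262 -2.901
vertex 2.369 -2.039 -3.408
vertex 2.22 -1.078 -2.585
endloop
endfacet
facet normal -0.194 -0.925 -0.327
outer loop
vertex 2.369 -2.039 -3.408
vertex 2.0 -2.122 -2.955
vertex 1.798 -1.9 -3.463
endloop
endfacet
facet normal 0.229 0.653 -0.722
outer loop
vertex 2.369 -2.039 -3.408
vertex 1.798 -1.9 -3.463
vertex 2.22 -1.078 -2.585
endloop
endfacet
facet normal -0.194 -0.925 -0.327
outer loop
vertex 1.798 -1.9 -3.463
vertex 2.0 -2.122 -2.955
vertex 1.43 -1.983 -3.01
endloop
endfacet
facet normal -0.609 0.704 -0.366
outer loop
vertex 1.798 -1.9 -3.463
vertex 1.43 -1.983 -3.01
vertex 2.22 -1.078 -2.585
endloop
endfacet
facet normal -0.194 -0.924 -0.329
outer loop
vertex 1.43 -1.983 -3.01
vertex 2.0 -2.122 -2.955
vertex 1.632 -2.206 -2.502
endloop
endfacet
facet normal -0.757 0.431 0.490
outer loop
vertex 1.43 -1.983 -3.01
vertex 1.632 -2.206 -2.502
vertex 2.22 -1.078 -2.585
endloop
endfacet
facet normal -0.194 -0.924 -0.329
outer loop
vertex 1.632 -2.206 -2.502
vertex 2.0 -2.122 -2.955
vertex 2.203 -2.345 -2.448
endloop
endfacet
facet normal -0.067 0.108 0.992
outer loop
vertex 1.632 -2.206 -2.502
vertex 2.203 -2.345 -2.448
vertex 2.22 -1.078 -2.585
endloop
endfacet

endsolid


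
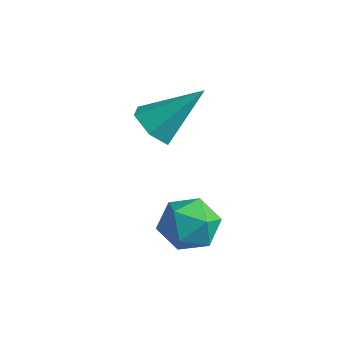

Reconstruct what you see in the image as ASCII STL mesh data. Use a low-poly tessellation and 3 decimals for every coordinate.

solid 
facet normal 0.146 0.920 -0.365
outer loop
vertex 2.587 -2.418 -2.277
vertex 2.036 -2.032 -1.525
vertex 3.033 -2.146 -1.412
endloop
endfacet
facet normal 0.699 0.495 -0.516
outer loop
vertex 2.587 -2.418 -2.277
vertex 3.033 -2.146 -1.412
vertex 3.301 -3.004 -1.871
endloop
endfacet
facet normal 0.454 -0.062 -0.889
outer loop
vertex 2.587 -2.418 -2.277
vertex 3.301 -3.004 -1.871
vertex 2.471 -3.42 -2.266
endloop
endfacet
facet normal -0.251 0.018 -0.968
outer loop
vertex 2.587 -2.418 -2.277
vertex 2.471 -3.42 -2.266
vertex 1.689 -2.819 -2.052
endloop
endfacet
facet normal -0.441 0.625 -0.644
outer loop
vertex 2.587 -2.418 -2.277
vertex 1.689 -2.819 -2.052
vertex 2.036 -2.032 -1.525
endloop
endfacet
facet normal 0.964 0.248 0.100
outer loop
vertex 3.301 -3.004 -1.871
vertex 3.033 -2.146 -1.412
vertex 3.191 -2.981 -0.868
endloop
endfacet
facet normal 0.068 0.936 0.345
outer loop
vertex 3.033 -2.146 -1.412
vertex 2.036 -2.032 -1.525
vertex 2.409 -2.38 -0.654
endloop
endfacet
facet normal -0.881 0.460 -0.107
outer loop
vertex 2.036 -2.032 -1.525
vertex 1.689 -2.819 -2.052
vertex 1.579 -2.796 -1.049
endloop
endfacet
facet normal -0.573 -0.521 -0.633
outer loop
vertex 1.689 -2.819 -2.052
vertex 2.471 -3.42 -2.266
vertex 1.847 -3.654 -1.508
endloop
endfacet
facet normal 0.567 -0.652 -0.503
outer loop
vertex 2.471 -3.42 -2.266
vertex 3.301 -3.004 -1.871
vertex 2.844 -3.768 -1.395
endloop
endfacet
facet normal 0.251 -0.018 0.968
outer loop
vertex 2.293 -3.382 -0.643
vertex 3.191 -2.981 -0.868
vertex 2.409 -2.38 -0.654
endloop
endfacet
facet normal -0.454 0.062 0.889
outer loop
vertex 2.293 -3.382 -0.643
vertex 2.409 -2.38 -0.654
vertex 1.579 -2.796 -1.049
endloop
endfacet
facet normal -0.699 -0.495 0.516
outer loop
vertex 2.293 -3.382 -0.643
vertex 1.579 -2.796 -1.049
vertex 1.847 -3.654 -1.508
endloop
endfacet
facet normal -0.146 -0.920 0.365
outer loop
vertex 2.293 -3.382 -0.643
vertex 1.847 -3.654 -1.508
vertex 2.844 -3.768 -1.395
endloop
endfacet
facet normal 0.441 -0.625 0.644
outer loop
vertex 2.293 -3.382 -0.643
vertex 2.844 -3.768 -1.395
vertex 3.191 -2.981 -0.868
endloop
endfacet
facet normal 0.573 0.521 0.633
outer loop
vertex 2.409 -2.38 -0.654
vertex 3.191 -2.981 -0.868
vertex 3.033 -2.146 -1.412
endloop
endfacet
facet normal -0.567 0.652 0.503
outer loop
vertex 1.579 -2.796 -1.049
vertex 2.409 -2.38 -0.654
vertex 2.036 -2.032 -1.525
endloop
endfacet
facet normal -0.964 -0.248 -0.100
outer loop
vertex 1.847 -3.654 -1.508
vertex 1.579 -2.796 -1.049
vertex 1.689 -2.819 -2.052
endloop
endfacet
facet normal -0.068 -0.936 -0.345
outer loop
vertex 2.844 -3.768 -1.395
vertex 1.847 -3.654 -1.508
vertex 2.471 -3.42 -2.266
endloop
endfacet
facet normal 0.881 -0.460 0.107
outer loop
vertex 3.191 -2.981 -0.868
vertex 2.844 -3.768 -1.395
vertex 3.301 -3.004 -1.871
endloop
endfacet
facet normal -0.460 -0.587 -0.666
outer loop
vertex 0.547 -1.5 0.573
vertex 0.258 -1.981 1.197
vertex -0.193 -1.325 0.93
endloop
endfacet
facet normal 0.050 0.934 -0.355
outer loop
vertex 0.547 -1.5 0.573
vertex -0.193 -1.325 0.93
vertex 1.202 -0.779 2.563
endloop
endfacet
facet normal -0.461 -0.588 -0.665
outer loop
vertex -0.193 -1.325 0.93
vertex 0.258 -1.981 1.197
vertex -0.482 -1.806 1.555
endloop
endfacet
facet normal -0.617 0.735 0.281
outer loop
vertex -0.193 -1.325 0.93
vertex -0.482 -1.806 1.555
vertex 1.202 -0.779 2.563
endloop
endfacet
facet normal -0.461 -0.587 -0.666
outer loop
vertex -0.482 -1.806 1.555
vertex 0.258 -1.981 1.197
vertex -0.031 -2.463 1.822
endloop
endfacet
facet normal -0.512 -0.003 0.859
outer loop
vertex -0.482 -1.806 1.555
vertex -0.031 -2.463 1.822
vertex 1.202 -0.779 2.563
endloop
endfacet
facet normal -0.461 -0.587 -0.666
outer loop
vertex -0.031 -2.463 1.822
vertex 0.258 -1.981 1.197
vertex 0.708 -2.638 1.464
endloop
endfacet
facet normal 0.259 -0.542 0.800
outer loop
vertex -0.031 -2.463 1.822
vertex 0.708 -2.638 1.464
vertex 1.202 -0.779 2.563
endloop
endfacet
facet normal -0.460 -0.586 -0.667
outer loop
vertex 0.708 -2.638 1.464
vertex 0.258 -1.981 1.197
vertex 0.998 -2.156 0.84
endloop
endfacet
facet normal 0.925 -0.343 0.165
outer loop
vertex 0.708 -2.638 1.464
vertex 0.998 -2.156 0.84
vertex 1.202 -0.779 2.563
endloop
endfacet
facet normal -0.460 -0.587 -0.666
outer loop
vertex 0.998 -2.156 0.84
vertex 0.258 -1.981 1.197
vertex 0.547 -1.5 0.573
endloop
endfacet
facet normal 0.820 0.396 -0.413
outer loop
vertex 0.998 -2.156 0.84
vertex 0.547 -1.5 0.573
vertex 1.202 -0.779 2.563
endloop
endfacet

endsolid


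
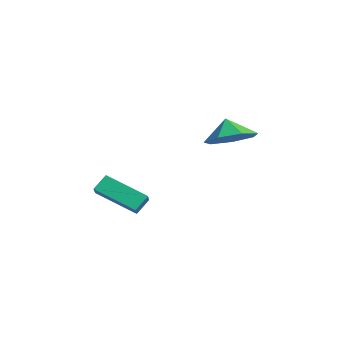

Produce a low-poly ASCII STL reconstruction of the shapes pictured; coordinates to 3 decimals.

solid 
facet normal 0.500 0.025 -0.866
outer loop
vertex -0.709 -0.394 1.42
vertex -1.348 0.433 1.075
vertex -0.397 0.485 1.626
endloop
endfacet
facet normal 0.241 -0.302 0.923
outer loop
vertex -0.709 -0.394 1.42
vertex -0.397 0.485 1.626
vertex -1.872 0.407 1.985
endloop
endfacet
facet normal 0.500 0.025 -0.866
outer loop
vertex -0.397 0.485 1.626
vertex -1.348 0.433 1.075
vertex -0.8 1.324 1.417
endloop
endfacet
facet normal 0.207 0.329 0.921
outer loop
vertex -0.397 0.485 1.626
vertex -0.8 1.324 1.417
vertex -1.872 0.407 1.985
endloop
endfacet
facet normal 0.500 0.025 -0.866
outer loop
vertex -0.8 1.324 1.417
vertex -1.348 0.433 1.075
vertex -1.616 1.492 0.951
endloop
endfacet
facet normal -0.241 0.699 0.674
outer loop
vertex -0.8 1.324 1.417
vertex -1.616 1.492 0.951
vertex -1.872 0.407 1.985
endloop
endfacet
facet normal 0.499 0.025 -0.866
outer loop
vertex -1.616 1.492 0.951
vertex -1.348 0.433 1.075
vertex -2.23 0.863 0.579
endloop
endfacet
facet normal -0.765 0.530 0.367
outer loop
vertex -1.616 1.492 0.951
vertex -2.23 0.863 0.579
vertex -1.872 0.407 1.985
endloop
endfacet
facet normal 0.499 0.025 -0.866
outer loop
vertex -2.23 0.863 0.579
vertex -1.348 0.433 1.075
vertex -2.179 -0.09 0.581
endloop
endfacet
facet normal -0.972 -0.052 0.231
outer loop
vertex -2.23 0.863 0.579
vertex -2.179 -0.09 0.581
vertex -1.872 0.407 1.985
endloop
endfacet
facet normal 0.499 0.025 -0.866
outer loop
vertex -2.179 -0.09 0.581
vertex -1.348 0.433 1.075
vertex -1.502 -0.649 0.955
endloop
endfacet
facet normal -0.704 -0.606 0.369
outer loop
vertex -2.179 -0.09 0.581
vertex -1.502 -0.649 0.955
vertex -1.872 0.407 1.985
endloop
endfacet
facet normal 0.500 0.025 -0.866
outer loop
vertex -1.502 -0.649 0.955
vertex -1.348 0.433 1.075
vertex -0.709 -0.394 1.42
endloop
endfacet
facet normal -0.166 -0.718 0.676
outer loop
vertex -1.502 -0.649 0.955
vertex -0.709 -0.394 1.42
vertex -1.872 0.407 1.985
endloop
endfacet
facet normal -0.771 0.327 -0.546
outer loop
vertex -2.699 -4.678 -1.615
vertex -2.878 -4.111 -1.022
vertex -1.536 -3.394 -2.489
endloop
endfacet
facet normal 0.213 -0.674 -0.707
outer loop
vertex -0.842 -3.689 -1.998
vertex -2.699 -4.678 -1.615
vertex -1.536 -3.394 -2.489
endloop
endfacet
facet normal -0.771 0.327 -0.546
outer loop
vertex -1.536 -3.394 -2.489
vertex -2.878 -4.111 -1.022
vertex -1.716 -2.828 -1.896
endloop
endfacet
facet normal 0.600 0.662 -0.450
outer loop
vertex -1.716 -2.828 -1.896
vertex -0.842 -3.689 -1.998
vertex -1.536 -3.394 -2.489
endloop
endfacet
facet normal -0.600 -0.661 0.451
outer loop
vertex -2.699 -4.678 -1.615
vertex -2.184 -4.406 -0.531
vertex -2.878 -4.111 -1.022
endloop
endfacet
facet normal 0.214 -0.675 -0.706
outer loop
vertex -2.004 -4.972 -1.124
vertex -2.699 -4.678 -1.615
vertex -0.842 -3.689 -1.998
endloop
endfacet
facet normal -0.599 -0.662 0.451
outer loop
vertex -2.004 -4.972 -1.124
vertex -2.184 -4.406 -0.531
vertex -2.699 -4.678 -1.615
endloop
endfacet
facet normal -0.213 0.675 0.707
outer loop
vertex -2.878 -4.111 -1.022
vertex -2.184 -4.406 -0.531
vertex -1.716 -2.828 -1.896
endloop
endfacet
facet normal 0.599 0.661 -0.452
outer loop
vertex -1.021 -3.122 -1.405
vertex -0.842 -3.689 -1.998
vertex -1.716 -2.828 -1.896
endloop
endfacet
facet normal -0.214 0.675 0.707
outer loop
vertex -1.716 -2.828 -1.896
vertex -2.184 -4.406 -0.531
vertex -1.021 -3.122 -1.405
endloop
endfacet
facet normal 0.772 -0.327 0.546
outer loop
vertex -1.021 -3.122 -1.405
vertex -2.004 -4.972 -1.124
vertex -0.842 -3.689 -1.998
endloop
endfacet
facet normal 0.771 -0.327 0.546
outer loop
vertex -2.184 -4.406 -0.531
vertex -2.004 -4.972 -1.124
vertex -1.021 -3.122 -1.405
endloop
endfacet

endsolid


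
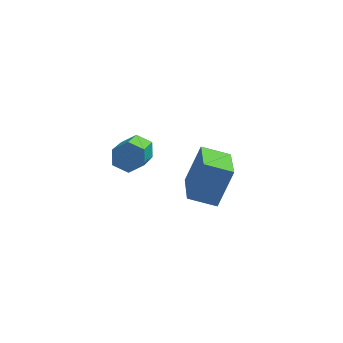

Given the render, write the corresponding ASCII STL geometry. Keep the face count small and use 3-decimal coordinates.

solid 
facet normal -0.100 0.855 -0.509
outer loop
vertex 0.246 0.462 -0.526
vertex -0.269 0.527 -0.316
vertex 0.172 0.74 -0.045
endloop
endfacet
facet normal 0.986 0.153 0.063
outer loop
vertex 0.246 0.462 -0.526
vertex 0.172 0.74 -0.045
vertex 0.465 -1.411 0.587
endloop
endfacet
facet normal 0.986 0.154 0.065
outer loop
vertex 0.465 -1.411 0.587
vertex 0.172 0.74 -0.045
vertex 0.39 -1.134 1.068
endloop
endfacet
facet normal 0.100 -0.855 0.508
outer loop
vertex 0.465 -1.411 0.587
vertex 0.39 -1.134 1.068
vertex -0.051 -1.347 0.796
endloop
endfacet
facet normal -0.101 0.855 -0.508
outer loop
vertex 0.172 0.74 -0.045
vertex -0.269 0.527 -0.316
vertex -0.344 0.804 0.165
endloop
endfacet
facet normal 0.378 0.505 0.776
outer loop
vertex 0.172 0.74 -0.045
vertex -0.344 0.804 0.165
vertex 0.39 -1.134 1.068
endloop
endfacet
facet normal 0.378 0.505 0.776
outer loop
vertex 0.39 -1.134 1.068
vertex -0.344 0.804 0.165
vertex -0.125 -1.07 1.277
endloop
endfacet
facet normal 0.100 -0.856 0.508
outer loop
vertex 0.39 -1.134 1.068
vertex -0.125 -1.07 1.277
vertex -0.051 -1.347 0.796
endloop
endfacet
facet normal -0.100 0.855 -0.508
outer loop
vertex -0.344 0.804 0.165
vertex -0.269 0.527 -0.316
vertex -0.785 0.591 -0.107
endloop
endfacet
facet normal -0.609 0.351 0.712
outer loop
vertex -0.344 0.804 0.165
vertex -0.785 0.591 -0.107
vertex -0.125 -1.07 1.277
endloop
endfacet
facet normal -0.607 0.352 0.712
outer loop
vertex -0.125 -1.07 1.277
vertex -0.785 0.591 -0.107
vertex -0.566 -1.282 1.006
endloop
endfacet
facet normal 0.099 -0.856 0.508
outer loop
vertex -0.125 -1.07 1.277
vertex -0.566 -1.282 1.006
vertex -0.051 -1.347 0.796
endloop
endfacet
facet normal -0.100 0.855 -0.508
outer loop
vertex -0.785 0.591 -0.107
vertex -0.269 0.527 -0.316
vertex -0.71 0.314 -0.588
endloop
endfacet
facet normal -0.986 -0.154 -0.065
outer loop
vertex -0.785 0.591 -0.107
vertex -0.71 0.314 -0.588
vertex -0.566 -1.282 1.006
endloop
endfacet
facet normal -0.986 -0.152 -0.064
outer loop
vertex -0.566 -1.282 1.006
vertex -0.71 0.314 -0.588
vertex -0.492 -1.56 0.525
endloop
endfacet
facet normal 0.100 -0.855 0.509
outer loop
vertex -0.566 -1.282 1.006
vertex -0.492 -1.56 0.525
vertex -0.051 -1.347 0.796
endloop
endfacet
facet normal -0.100 0.856 -0.508
outer loop
vertex -0.71 0.314 -0.588
vertex -0.269 0.527 -0.316
vertex -0.195 0.25 -0.797
endloop
endfacet
facet normal -0.378 -0.505 -0.776
outer loop
vertex -0.71 0.314 -0.588
vertex -0.195 0.25 -0.797
vertex -0.492 -1.56 0.525
endloop
endfacet
facet normal -0.378 -0.505 -0.776
outer loop
vertex -0.492 -1.56 0.525
vertex -0.195 0.25 -0.797
vertex 0.024 -1.624 0.315
endloop
endfacet
facet normal 0.101 -0.855 0.508
outer loop
vertex -0.492 -1.56 0.525
vertex 0.024 -1.624 0.315
vertex -0.051 -1.347 0.796
endloop
endfacet
facet normal -0.099 0.856 -0.508
outer loop
vertex -0.195 0.25 -0.797
vertex -0.269 0.527 -0.316
vertex 0.246 0.462 -0.526
endloop
endfacet
facet normal 0.607 -0.352 -0.713
outer loop
vertex -0.195 0.25 -0.797
vertex 0.246 0.462 -0.526
vertex 0.024 -1.624 0.315
endloop
endfacet
facet normal 0.609 -0.352 -0.711
outer loop
vertex 0.024 -1.624 0.315
vertex 0.246 0.462 -0.526
vertex 0.465 -1.411 0.587
endloop
endfacet
facet normal 0.100 -0.855 0.508
outer loop
vertex 0.024 -1.624 0.315
vertex 0.465 -1.411 0.587
vertex -0.051 -1.347 0.796
endloop
endfacet
facet normal -0.927 -0.162 0.339
outer loop
vertex 1.566 1.894 -1.758
vertex 1.139 3.477 -2.17
vertex 1.138 1.415 -3.157
endloop
endfacet
facet normal 0.253 -0.936 0.243
outer loop
vertex 2.101 1.583 -3.51
vertex 1.566 1.894 -1.758
vertex 1.138 1.415 -3.157
endloop
endfacet
facet normal -0.926 -0.162 0.340
outer loop
vertex 1.138 1.415 -3.157
vertex 1.139 3.477 -2.17
vertex 0.71 2.997 -3.569
endloop
endfacet
facet normal -0.279 -0.312 -0.908
outer loop
vertex 0.71 2.997 -3.569
vertex 2.101 1.583 -3.51
vertex 1.138 1.415 -3.157
endloop
endfacet
facet normal 0.279 0.312 0.908
outer loop
vertex 1.566 1.894 -1.758
vertex 2.102 3.645 -2.523
vertex 1.139 3.477 -2.17
endloop
endfacet
facet normal 0.253 -0.936 0.244
outer loop
vertex 2.53 2.063 -2.111
vertex 1.566 1.894 -1.758
vertex 2.101 1.583 -3.51
endloop
endfacet
facet normal 0.278 0.312 0.909
outer loop
vertex 2.53 2.063 -2.111
vertex 2.102 3.645 -2.523
vertex 1.566 1.894 -1.758
endloop
endfacet
facet normal -0.253 0.936 -0.244
outer loop
vertex 1.139 3.477 -2.17
vertex 2.102 3.645 -2.523
vertex 0.71 2.997 -3.569
endloop
endfacet
facet normal -0.278 -0.312 -0.909
outer loop
vertex 1.674 3.166 -3.922
vertex 2.101 1.583 -3.51
vertex 0.71 2.997 -3.569
endloop
endfacet
facet normal -0.253 0.936 -0.243
outer loop
vertex 0.71 2.997 -3.569
vertex 2.102 3.645 -2.523
vertex 1.674 3.166 -3.922
endloop
endfacet
facet normal 0.927 0.162 -0.340
outer loop
vertex 1.674 3.166 -3.922
vertex 2.53 2.063 -2.111
vertex 2.101 1.583 -3.51
endloop
endfacet
facet normal 0.927 0.162 -0.339
outer loop
vertex 2.102 3.645 -2.523
vertex 2.53 2.063 -2.111
vertex 1.674 3.166 -3.922
endloop
endfacet

endsolid


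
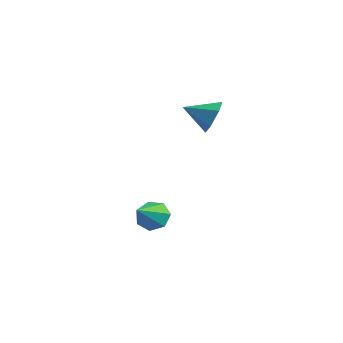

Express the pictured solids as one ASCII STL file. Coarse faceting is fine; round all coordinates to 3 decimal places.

solid 
facet normal -0.453 0.724 -0.520
outer loop
vertex -0.901 -0.214 -3.591
vertex -1.095 0.026 -3.088
vertex -0.592 0.133 -3.377
endloop
endfacet
facet normal 0.780 -0.397 -0.483
outer loop
vertex -0.901 -0.214 -3.591
vertex -0.592 0.133 -3.377
vertex -0.525 -0.886 -2.432
endloop
endfacet
facet normal -0.453 0.724 -0.521
outer loop
vertex -0.592 0.133 -3.377
vertex -1.095 0.026 -3.088
vertex -0.662 0.4 -2.945
endloop
endfacet
facet normal 0.988 0.136 0.076
outer loop
vertex -0.592 0.133 -3.377
vertex -0.662 0.4 -2.945
vertex -0.525 -0.886 -2.432
endloop
endfacet
facet normal -0.453 0.724 -0.520
outer loop
vertex -0.662 0.4 -2.945
vertex -1.095 0.026 -3.088
vertex -1.058 0.385 -2.621
endloop
endfacet
facet normal 0.584 0.354 0.730
outer loop
vertex -0.662 0.4 -2.945
vertex -1.058 0.385 -2.621
vertex -0.525 -0.886 -2.432
endloop
endfacet
facet normal -0.452 0.724 -0.521
outer loop
vertex -1.058 0.385 -2.621
vertex -1.095 0.026 -3.088
vertex -1.482 0.1 -2.649
endloop
endfacet
facet normal -0.128 0.093 0.987
outer loop
vertex -1.058 0.385 -2.621
vertex -1.482 0.1 -2.649
vertex -0.525 -0.886 -2.432
endloop
endfacet
facet normal -0.453 0.724 -0.521
outer loop
vertex -1.482 0.1 -2.649
vertex -1.095 0.026 -3.088
vertex -1.615 -0.241 -3.007
endloop
endfacet
facet normal -0.610 -0.448 0.654
outer loop
vertex -1.482 0.1 -2.649
vertex -1.615 -0.241 -3.007
vertex -0.525 -0.886 -2.432
endloop
endfacet
facet normal -0.453 0.724 -0.521
outer loop
vertex -1.615 -0.241 -3.007
vertex -1.095 0.026 -3.088
vertex -1.357 -0.381 -3.426
endloop
endfacet
facet normal -0.501 -0.865 -0.020
outer loop
vertex -1.615 -0.241 -3.007
vertex -1.357 -0.381 -3.426
vertex -0.525 -0.886 -2.432
endloop
endfacet
facet normal -0.453 0.724 -0.520
outer loop
vertex -1.357 -0.381 -3.426
vertex -1.095 0.026 -3.088
vertex -0.901 -0.214 -3.591
endloop
endfacet
facet normal 0.118 -0.842 -0.526
outer loop
vertex -1.357 -0.381 -3.426
vertex -0.901 -0.214 -3.591
vertex -0.525 -0.886 -2.432
endloop
endfacet
facet normal 0.546 0.744 -0.386
outer loop
vertex 0.007 1.675 1.312
vertex -0.471 1.809 0.893
vertex -0.457 2.1 1.474
endloop
endfacet
facet normal 0.120 -0.237 0.964
outer loop
vertex 0.007 1.675 1.312
vertex -0.457 2.1 1.474
vertex -1.029 1.051 1.287
endloop
endfacet
facet normal 0.546 0.744 -0.386
outer loop
vertex -0.457 2.1 1.474
vertex -0.471 1.809 0.893
vertex -0.935 2.234 1.055
endloop
endfacet
facet normal -0.614 0.199 0.764
outer loop
vertex -0.457 2.1 1.474
vertex -0.935 2.234 1.055
vertex -1.029 1.051 1.287
endloop
endfacet
facet normal 0.546 0.743 -0.386
outer loop
vertex -0.935 2.234 1.055
vertex -0.471 1.809 0.893
vertex -0.95 1.943 0.474
endloop
endfacet
facet normal -0.997 0.077 -0.013
outer loop
vertex -0.935 2.234 1.055
vertex -0.95 1.943 0.474
vertex -1.029 1.051 1.287
endloop
endfacet
facet normal 0.546 0.744 -0.386
outer loop
vertex -0.95 1.943 0.474
vertex -0.471 1.809 0.893
vertex -0.485 1.518 0.312
endloop
endfacet
facet normal -0.646 -0.482 -0.592
outer loop
vertex -0.95 1.943 0.474
vertex -0.485 1.518 0.312
vertex -1.029 1.051 1.287
endloop
endfacet
facet normal 0.546 0.744 -0.386
outer loop
vertex -0.485 1.518 0.312
vertex -0.471 1.809 0.893
vertex -0.007 1.384 0.731
endloop
endfacet
facet normal 0.086 -0.916 -0.391
outer loop
vertex -0.485 1.518 0.312
vertex -0.007 1.384 0.731
vertex -1.029 1.051 1.287
endloop
endfacet
facet normal 0.546 0.744 -0.386
outer loop
vertex -0.007 1.384 0.731
vertex -0.471 1.809 0.893
vertex 0.007 1.675 1.312
endloop
endfacet
facet normal 0.469 -0.794 0.386
outer loop
vertex -0.007 1.384 0.731
vertex 0.007 1.675 1.312
vertex -1.029 1.051 1.287
endloop
endfacet

endsolid


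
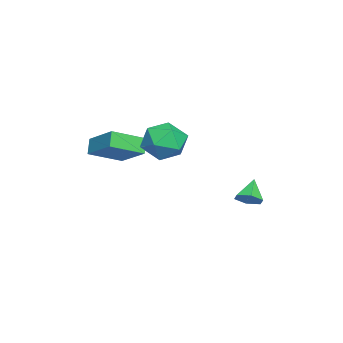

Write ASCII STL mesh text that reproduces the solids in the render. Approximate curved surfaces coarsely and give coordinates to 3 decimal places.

solid 
facet normal 0.027 -0.066 0.997
outer loop
vertex -0.113 -1.288 2.565
vertex -1.196 -1.661 2.57
vertex -0.332 -2.411 2.497
endloop
endfacet
facet normal 0.674 -0.175 0.718
outer loop
vertex -0.113 -1.288 2.565
vertex -0.332 -2.411 2.497
vertex 0.486 -1.946 1.843
endloop
endfacet
facet normal 0.850 0.403 0.338
outer loop
vertex -0.113 -1.288 2.565
vertex 0.486 -1.946 1.843
vertex 0.127 -0.91 1.51
endloop
endfacet
facet normal 0.313 0.869 0.383
outer loop
vertex -0.113 -1.288 2.565
vertex 0.127 -0.91 1.51
vertex -0.912 -0.734 1.959
endloop
endfacet
facet normal -0.196 0.581 0.790
outer loop
vertex -0.113 -1.288 2.565
vertex -0.912 -0.734 1.959
vertex -1.196 -1.661 2.57
endloop
endfacet
facet normal 0.630 -0.729 0.269
outer loop
vertex 0.486 -1.946 1.843
vertex -0.332 -2.411 2.497
vertex -0.228 -2.726 1.401
endloop
endfacet
facet normal -0.418 -0.551 0.722
outer loop
vertex -0.332 -2.411 2.497
vertex -1.196 -1.661 2.57
vertex -1.267 -2.55 1.85
endloop
endfacet
facet normal -0.779 0.494 0.387
outer loop
vertex -1.196 -1.661 2.57
vertex -0.912 -0.734 1.959
vertex -1.626 -1.514 1.517
endloop
endfacet
facet normal 0.045 0.961 -0.272
outer loop
vertex -0.912 -0.734 1.959
vertex 0.127 -0.91 1.51
vertex -0.808 -1.049 0.863
endloop
endfacet
facet normal 0.916 0.206 -0.345
outer loop
vertex 0.127 -0.91 1.51
vertex 0.486 -1.946 1.843
vertex 0.056 -1.799 0.79
endloop
endfacet
facet normal -0.313 -0.869 -0.383
outer loop
vertex -1.027 -2.172 0.795
vertex -0.228 -2.726 1.401
vertex -1.267 -2.55 1.85
endloop
endfacet
facet normal -0.850 -0.403 -0.338
outer loop
vertex -1.027 -2.172 0.795
vertex -1.267 -2.55 1.85
vertex -1.626 -1.514 1.517
endloop
endfacet
facet normal -0.674 0.175 -0.718
outer loop
vertex -1.027 -2.172 0.795
vertex -1.626 -1.514 1.517
vertex -0.808 -1.049 0.863
endloop
endfacet
facet normal -0.027 0.066 -0.997
outer loop
vertex -1.027 -2.172 0.795
vertex -0.808 -1.049 0.863
vertex 0.056 -1.799 0.79
endloop
endfacet
facet normal 0.196 -0.581 -0.790
outer loop
vertex -1.027 -2.172 0.795
vertex 0.056 -1.799 0.79
vertex -0.228 -2.726 1.401
endloop
endfacet
facet normal -0.045 -0.961 0.272
outer loop
vertex -1.267 -2.55 1.85
vertex -0.228 -2.726 1.401
vertex -0.332 -2.411 2.497
endloop
endfacet
facet normal -0.916 -0.206 0.345
outer loop
vertex -1.626 -1.514 1.517
vertex -1.267 -2.55 1.85
vertex -1.196 -1.661 2.57
endloop
endfacet
facet normal -0.630 0.729 -0.269
outer loop
vertex -0.808 -1.049 0.863
vertex -1.626 -1.514 1.517
vertex -0.912 -0.734 1.959
endloop
endfacet
facet normal 0.418 0.551 -0.722
outer loop
vertex 0.056 -1.799 0.79
vertex -0.808 -1.049 0.863
vertex 0.127 -0.91 1.51
endloop
endfacet
facet normal 0.779 -0.494 -0.387
outer loop
vertex -0.228 -2.726 1.401
vertex 0.056 -1.799 0.79
vertex 0.486 -1.946 1.843
endloop
endfacet
facet normal -0.533 0.751 -0.390
outer loop
vertex -1.864 -3.804 0.748
vertex -0.813 -2.566 1.695
vertex -1.299 -3.759 0.062
endloop
endfacet
facet normal -0.559 -0.658 -0.504
outer loop
vertex -0.367 -5.074 0.745
vertex -1.864 -3.804 0.748
vertex -1.299 -3.759 0.062
endloop
endfacet
facet normal -0.532 0.751 -0.390
outer loop
vertex -1.299 -3.759 0.062
vertex -0.813 -2.566 1.695
vertex -0.248 -2.522 1.009
endloop
endfacet
facet normal 0.635 0.050 -0.771
outer loop
vertex -0.248 -2.522 1.009
vertex -0.367 -5.074 0.745
vertex -1.299 -3.759 0.062
endloop
endfacet
facet normal -0.635 -0.050 0.771
outer loop
vertex -1.864 -3.804 0.748
vertex 0.119 -3.881 2.378
vertex -0.813 -2.566 1.695
endloop
endfacet
facet normal -0.560 -0.658 -0.503
outer loop
vertex -0.932 -5.118 1.431
vertex -1.864 -3.804 0.748
vertex -0.367 -5.074 0.745
endloop
endfacet
facet normal -0.635 -0.050 0.771
outer loop
vertex -0.932 -5.118 1.431
vertex 0.119 -3.881 2.378
vertex -1.864 -3.804 0.748
endloop
endfacet
facet normal 0.560 0.658 0.503
outer loop
vertex -0.813 -2.566 1.695
vertex 0.119 -3.881 2.378
vertex -0.248 -2.522 1.009
endloop
endfacet
facet normal 0.635 0.050 -0.771
outer loop
vertex 0.684 -3.836 1.692
vertex -0.367 -5.074 0.745
vertex -0.248 -2.522 1.009
endloop
endfacet
facet normal 0.559 0.658 0.504
outer loop
vertex -0.248 -2.522 1.009
vertex 0.119 -3.881 2.378
vertex 0.684 -3.836 1.692
endloop
endfacet
facet normal 0.533 -0.751 0.391
outer loop
vertex 0.684 -3.836 1.692
vertex -0.932 -5.118 1.431
vertex -0.367 -5.074 0.745
endloop
endfacet
facet normal 0.533 -0.751 0.390
outer loop
vertex 0.119 -3.881 2.378
vertex -0.932 -5.118 1.431
vertex 0.684 -3.836 1.692
endloop
endfacet
facet normal 0.708 -0.084 -0.701
outer loop
vertex -2.788 1.765 -2.255
vertex -3.273 1.576 -2.722
vertex -3.112 2.252 -2.64
endloop
endfacet
facet normal 0.182 0.681 0.709
outer loop
vertex -2.788 1.765 -2.255
vertex -3.112 2.252 -2.64
vertex -4.187 1.684 -1.818
endloop
endfacet
facet normal 0.708 -0.084 -0.701
outer loop
vertex -3.112 2.252 -2.64
vertex -3.273 1.576 -2.722
vertex -3.597 2.063 -3.107
endloop
endfacet
facet normal -0.422 0.904 0.073
outer loop
vertex -3.112 2.252 -2.64
vertex -3.597 2.063 -3.107
vertex -4.187 1.684 -1.818
endloop
endfacet
facet normal 0.708 -0.084 -0.701
outer loop
vertex -3.597 2.063 -3.107
vertex -3.273 1.576 -2.722
vertex -3.759 1.387 -3.19
endloop
endfacet
facet normal -0.905 0.258 -0.338
outer loop
vertex -3.597 2.063 -3.107
vertex -3.759 1.387 -3.19
vertex -4.187 1.684 -1.818
endloop
endfacet
facet normal 0.708 -0.084 -0.701
outer loop
vertex -3.759 1.387 -3.19
vertex -3.273 1.576 -2.722
vertex -3.435 0.9 -2.805
endloop
endfacet
facet normal -0.784 -0.610 -0.112
outer loop
vertex -3.759 1.387 -3.19
vertex -3.435 0.9 -2.805
vertex -4.187 1.684 -1.818
endloop
endfacet
facet normal 0.709 -0.084 -0.701
outer loop
vertex -3.435 0.9 -2.805
vertex -3.273 1.576 -2.722
vertex -2.95 1.089 -2.337
endloop
endfacet
facet normal -0.181 -0.833 0.524
outer loop
vertex -3.435 0.9 -2.805
vertex -2.95 1.089 -2.337
vertex -4.187 1.684 -1.818
endloop
endfacet
facet normal 0.708 -0.085 -0.701
outer loop
vertex -2.95 1.089 -2.337
vertex -3.273 1.576 -2.722
vertex -2.788 1.765 -2.255
endloop
endfacet
facet normal 0.303 -0.186 0.935
outer loop
vertex -2.95 1.089 -2.337
vertex -2.788 1.765 -2.255
vertex -4.187 1.684 -1.818
endloop
endfacet

endsolid
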